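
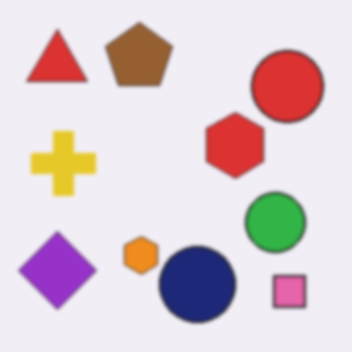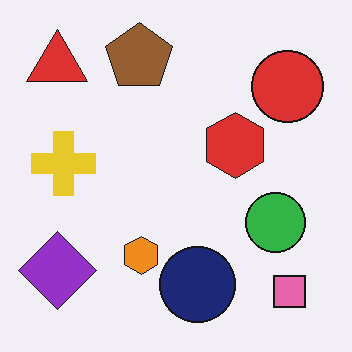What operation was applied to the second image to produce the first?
Slightly softened.

Shape edges and outlines are uniformly softened across the whole image.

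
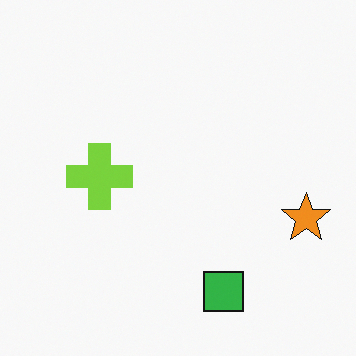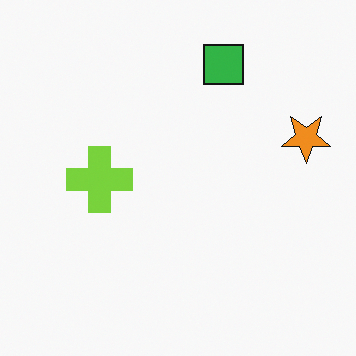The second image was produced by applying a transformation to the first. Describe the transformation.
The image was flipped vertically (top ↔ bottom).

The green square is in the bottom of the first image and the top of the second — shapes on opposite sides of the horizontal midline have swapped in a mirror flip.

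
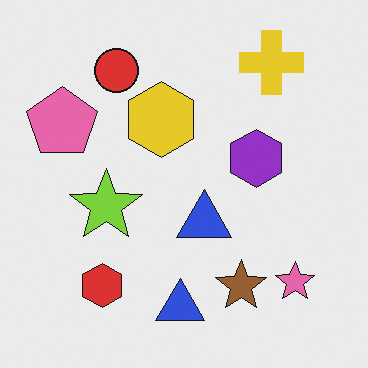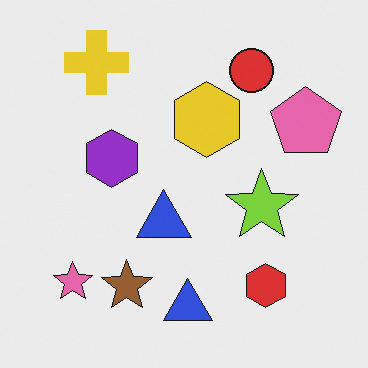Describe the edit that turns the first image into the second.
This is the original image flipped horizontally (left ↔ right).

The pink pentagon is in the left of the first image and the right of the second — shapes on opposite sides of the vertical midline have swapped in a mirror flip.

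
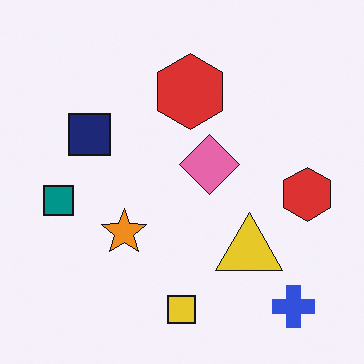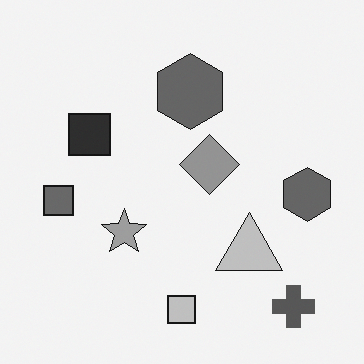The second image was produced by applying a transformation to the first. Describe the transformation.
The second image is the first converted to grayscale.

All color is removed — every shape is now a shade of grey.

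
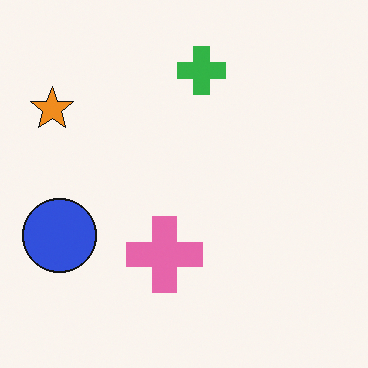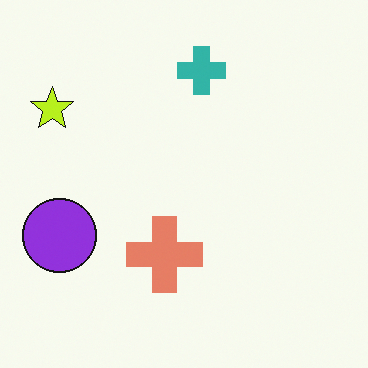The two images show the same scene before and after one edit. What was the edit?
The image was hue-shifted by a small amount.

Every shape's color has rotated by the same amount around the hue wheel — a uniform hue shift.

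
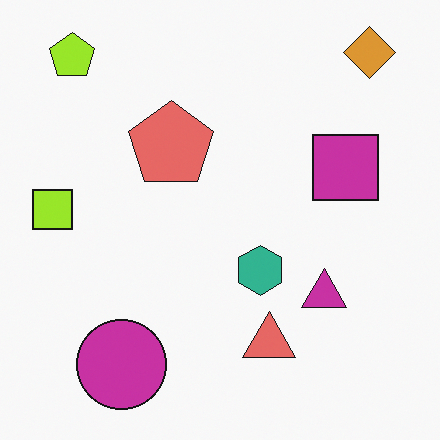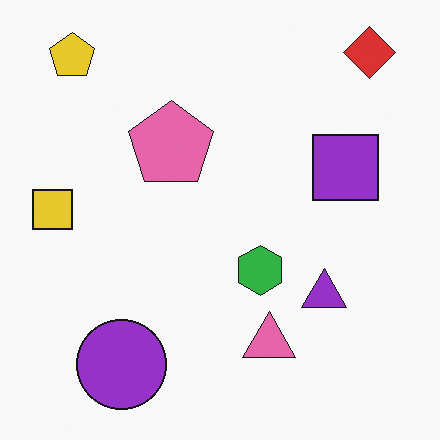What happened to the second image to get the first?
This is the original image hue-shifted slightly.

Every shape's color has rotated by the same amount around the hue wheel — a uniform hue shift.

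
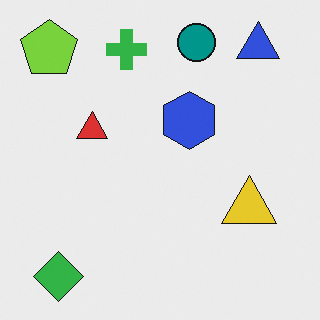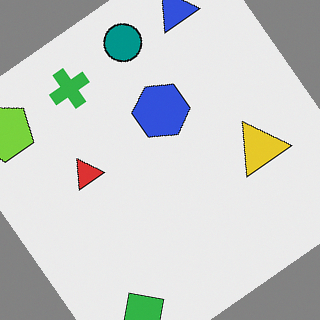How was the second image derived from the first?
The second image is the first rotated counter-clockwise by a large amount — several tens of degrees.

Every shape is tilted by the same angle and the image corners show triangular fill wedges — a whole-image rotation by a non-right angle.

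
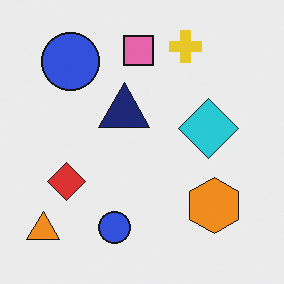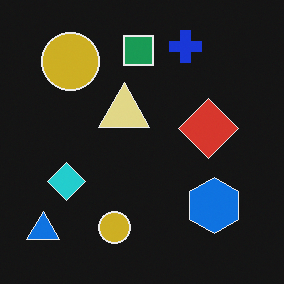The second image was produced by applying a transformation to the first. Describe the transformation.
Color-inverted (negative).

The light background has become dark and every shape's color is its complement — a photographic negative.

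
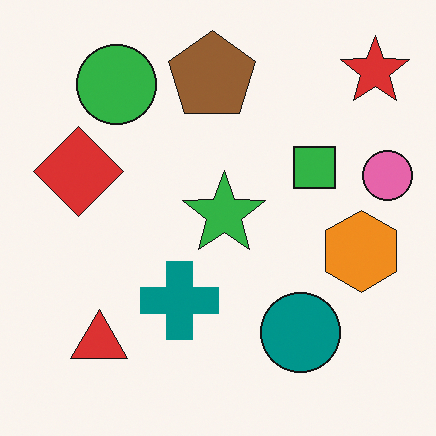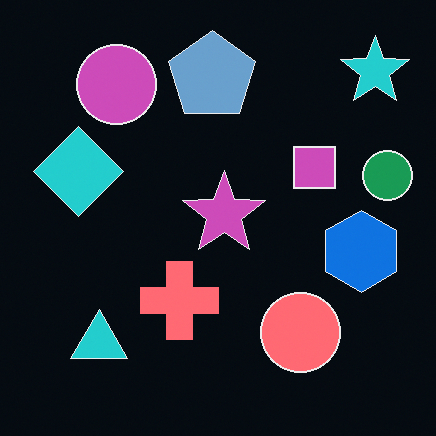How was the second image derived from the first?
This is the original image color-inverted (negative).

The light background has become dark and every shape's color is its complement — a photographic negative.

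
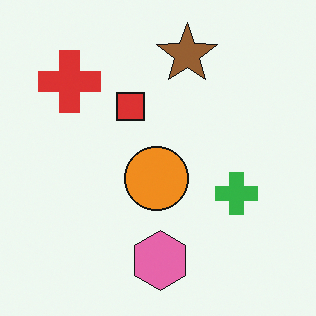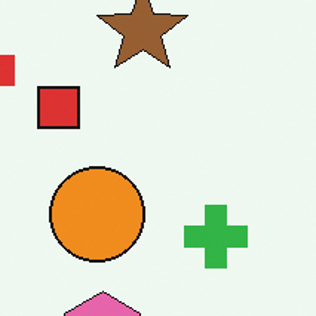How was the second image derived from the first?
The image was cropped to a modestly smaller region and rescaled.

The visible shapes are larger and the field of view is narrower; shapes near the original edges may be partly or wholly outside the frame — a crop-and-rescale.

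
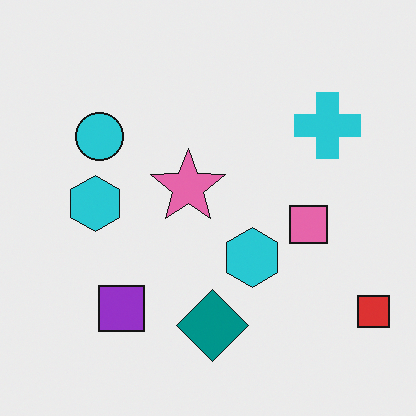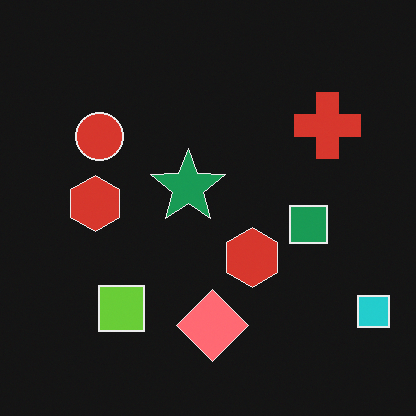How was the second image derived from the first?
The image was color-inverted (negative).

The light background has become dark and every shape's color is its complement — a photographic negative.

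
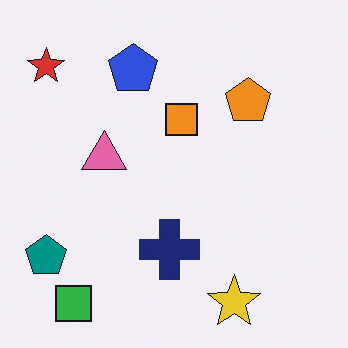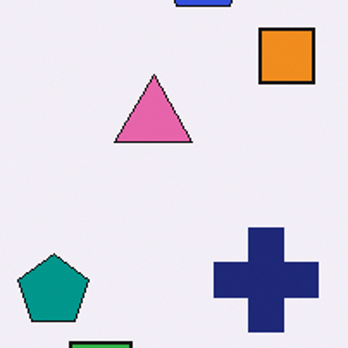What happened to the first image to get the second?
Cropped to a noticeably smaller region and rescaled.

The visible shapes are larger and the field of view is narrower; shapes near the original edges may be partly or wholly outside the frame — a crop-and-rescale.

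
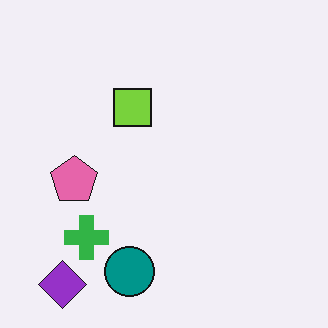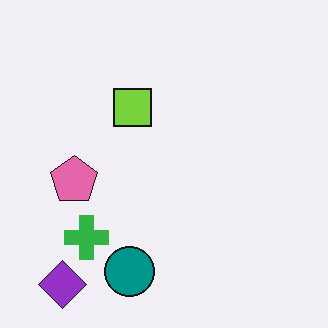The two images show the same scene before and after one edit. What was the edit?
The image was JPEG-compressed with visible artifacts.

Blocky 8×8 compression artifacts appear around shape edges and the flat background shows ringing — characteristic JPEG degradation.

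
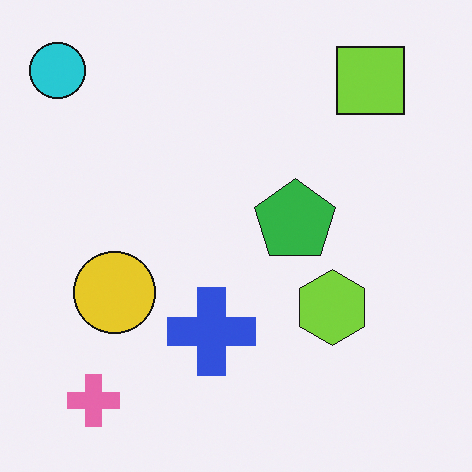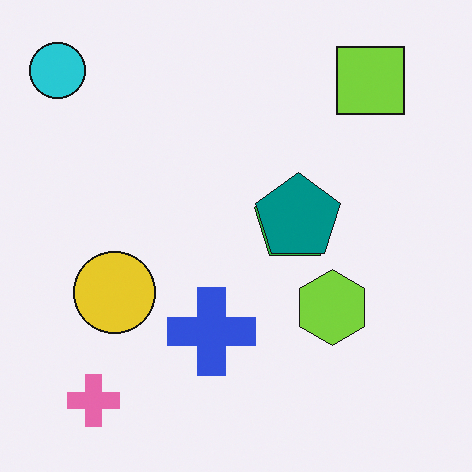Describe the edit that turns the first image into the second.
The second image is the first overlaid with an additional teal pentagon.

A teal pentagon appears in the second image that is absent from the first.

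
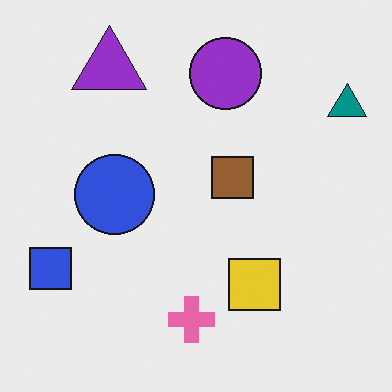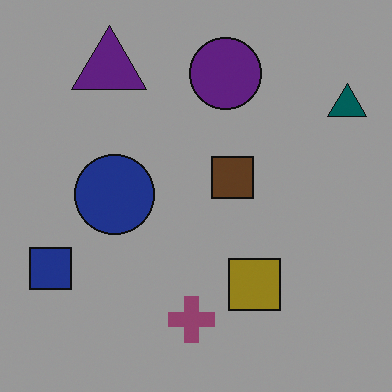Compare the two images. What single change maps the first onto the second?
The second image is the first noticeably darkened.

Every pixel — background and shapes alike — is uniformly darkened.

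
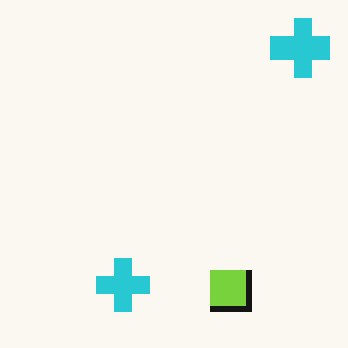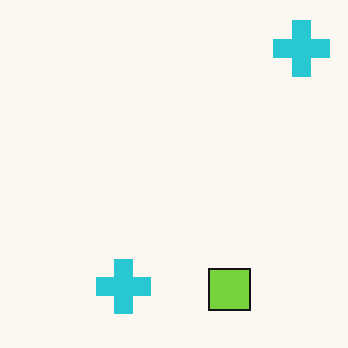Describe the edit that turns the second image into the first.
The transformation is: moderately pixelated.

Shapes are reduced to large square blocks; fine edges and outlines are lost — a downscale-then-upscale (mosaic) effect.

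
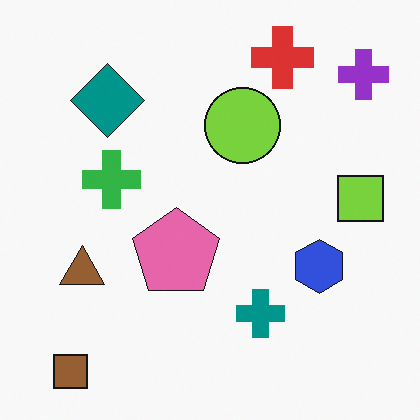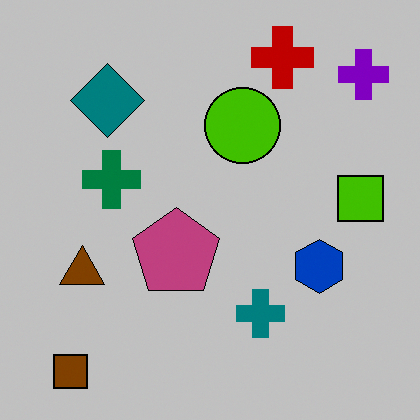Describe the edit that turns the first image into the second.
It was aggressively posterized.

Each flat color has snapped to a coarser quantized level — most visibly, the near-white background has dropped to a flat grey.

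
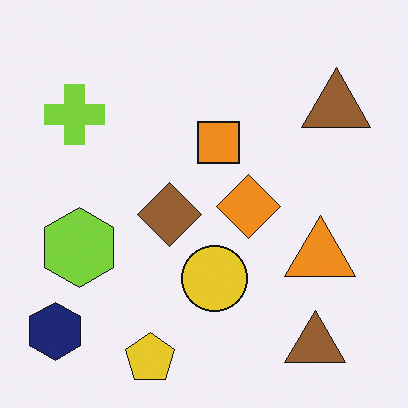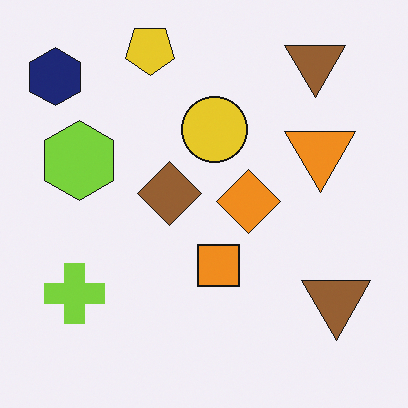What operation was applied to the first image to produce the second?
The image was flipped vertically (top ↔ bottom).

The yellow pentagon is in the bottom of the first image and the top of the second — shapes on opposite sides of the horizontal midline have swapped in a mirror flip.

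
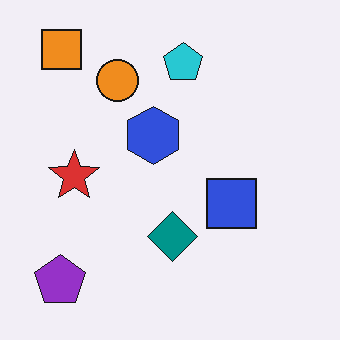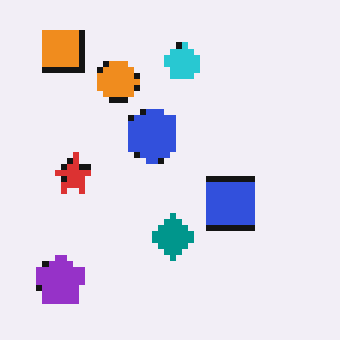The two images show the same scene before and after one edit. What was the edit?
It was moderately pixelated.

Shapes are reduced to large square blocks; fine edges and outlines are lost — a downscale-then-upscale (mosaic) effect.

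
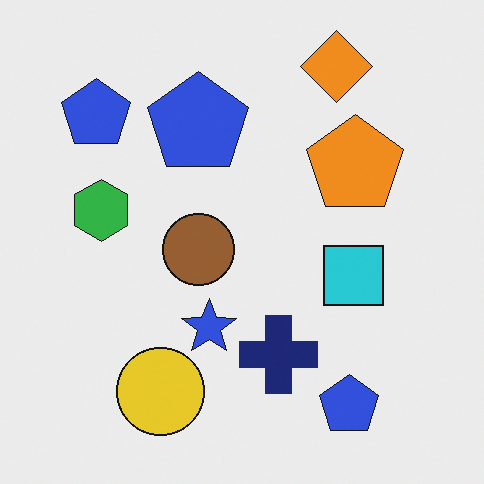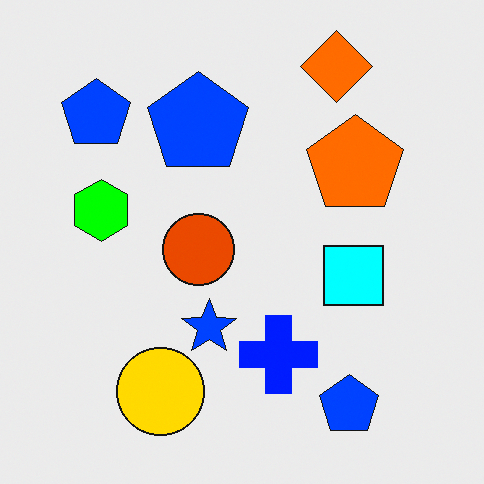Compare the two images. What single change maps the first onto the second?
This is the original image heavily oversaturated.

All colors are more vivid — a global saturation change.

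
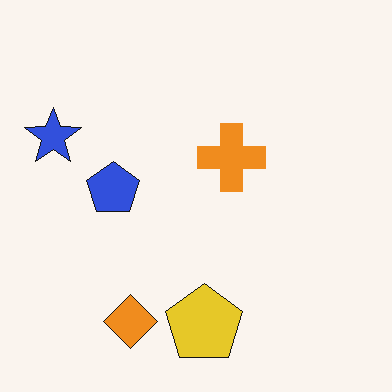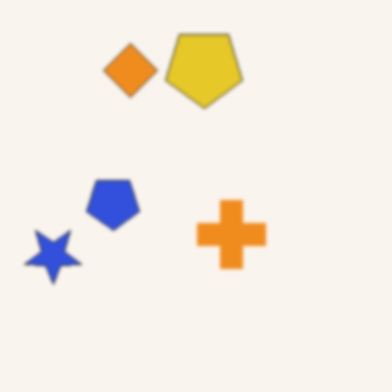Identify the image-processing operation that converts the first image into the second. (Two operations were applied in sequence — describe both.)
Flipped vertically (top ↔ bottom), then slightly softened.

The yellow pentagon is in the bottom of the first image and the top of the second — shapes on opposite sides of the horizontal midline have swapped in a mirror flip. Shape edges and outlines are uniformly softened across the whole image.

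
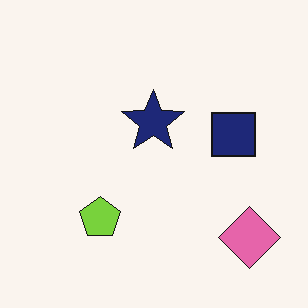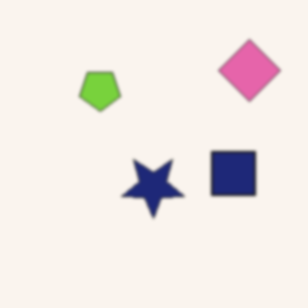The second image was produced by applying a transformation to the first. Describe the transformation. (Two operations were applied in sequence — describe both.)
The transformation is: flipped vertically (top ↔ bottom), then given a subtle gaussian blur.

The pink diamond is in the bottom-right of the first image and the top-right of the second — shapes on opposite sides of the horizontal midline have swapped in a mirror flip. Shape edges and outlines are uniformly softened across the whole image.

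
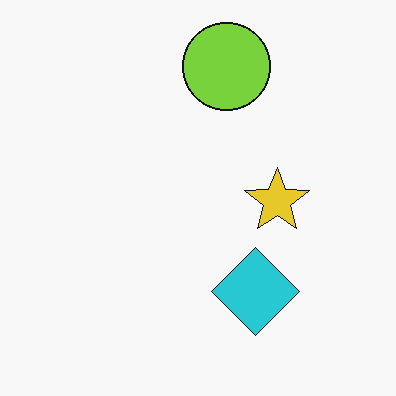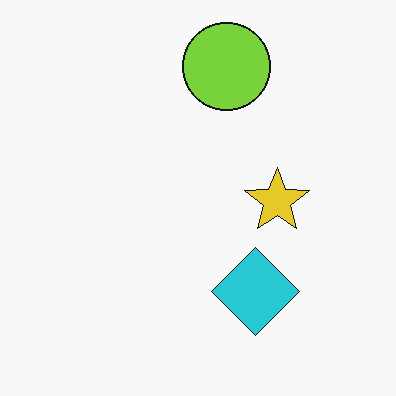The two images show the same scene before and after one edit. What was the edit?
The image was JPEG-compressed with visible artifacts.

Blocky 8×8 compression artifacts appear around shape edges and the flat background shows ringing — characteristic JPEG degradation.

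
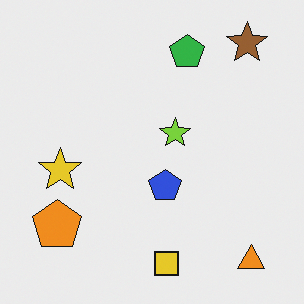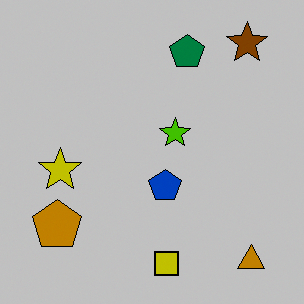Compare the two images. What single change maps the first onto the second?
The transformation is: aggressively posterized.

Each flat color has snapped to a coarser quantized level — most visibly, the near-white background has dropped to a flat grey.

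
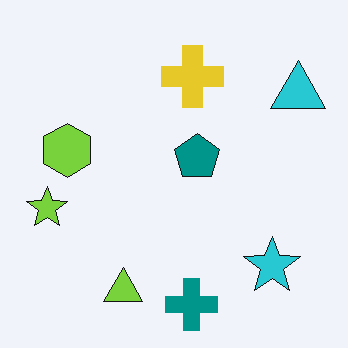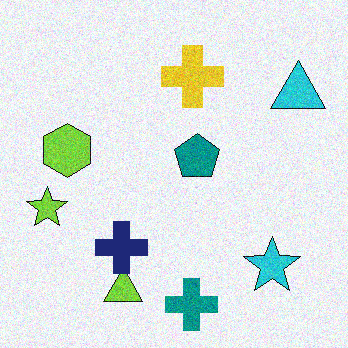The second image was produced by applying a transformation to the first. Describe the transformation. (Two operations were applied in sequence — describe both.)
Degraded with moderate additive noise, then overlaid with an additional navy cross.

Random speckle covers the whole image, including the flat background. A navy cross appears in the second image that is absent from the first.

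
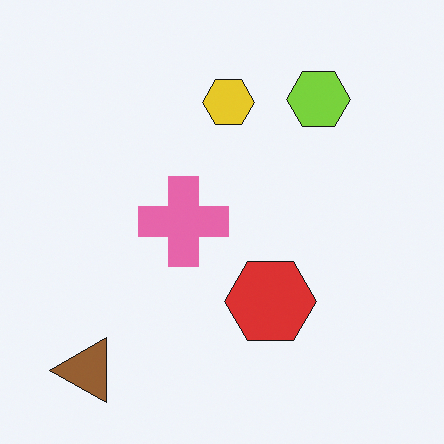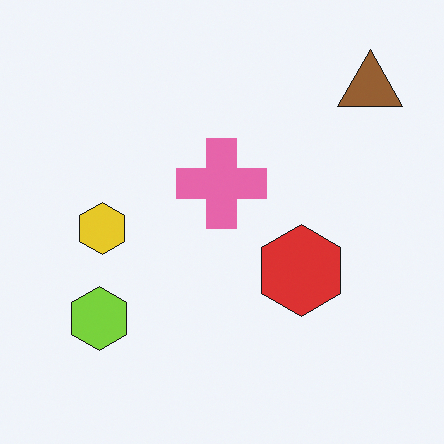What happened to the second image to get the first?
It was transposed (reflected across the top-left ↔ bottom-right diagonal).

Shapes have swapped their row and column positions — what was in the top-right is now in the bottom-left — a diagonal reflection.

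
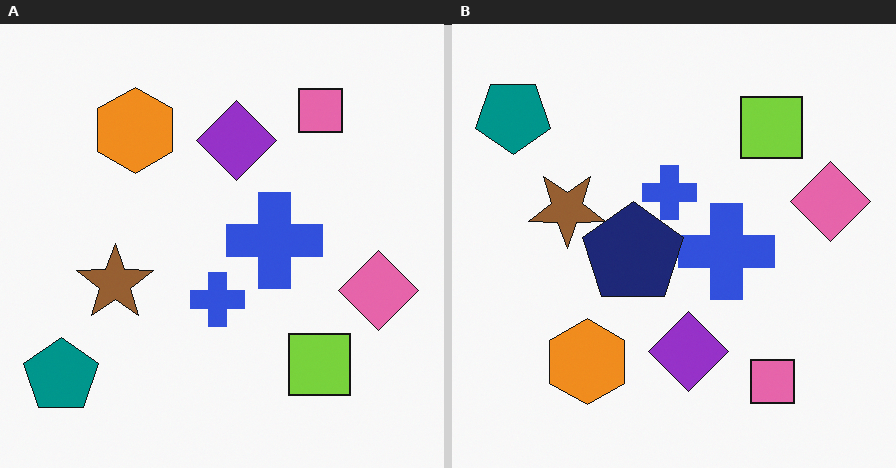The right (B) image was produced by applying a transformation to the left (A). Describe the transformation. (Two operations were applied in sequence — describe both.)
It was flipped vertically (top ↔ bottom), then overlaid with an additional navy pentagon.

The pink square is in the top-right of the left (A) image and the bottom-right of the right (B) — shapes on opposite sides of the horizontal midline have swapped in a mirror flip. A navy pentagon appears in the right (B) image that is absent from the left (A).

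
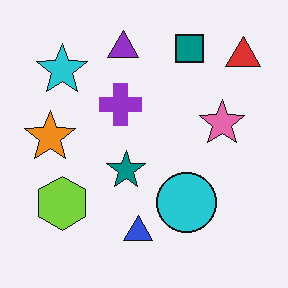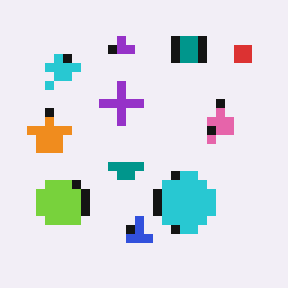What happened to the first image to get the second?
The image was heavily pixelated into large blocks.

Shapes are reduced to large square blocks; fine edges and outlines are lost — a downscale-then-upscale (mosaic) effect.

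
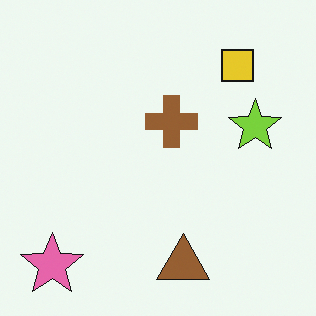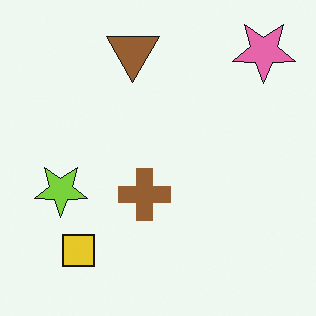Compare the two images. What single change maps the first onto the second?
The image was rotated 180°.

The pink star sits in the bottom-left of the first image and the top-right of the second — consistent with a whole-image 180° rotation.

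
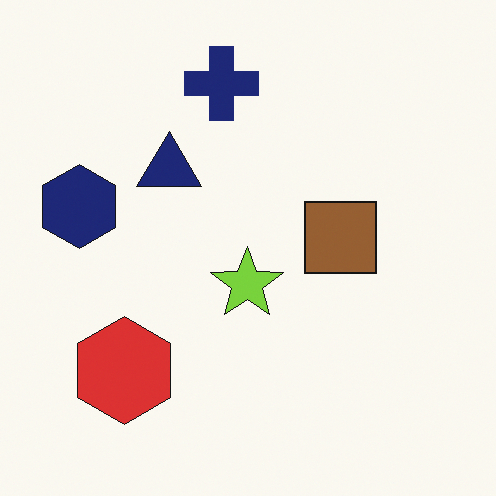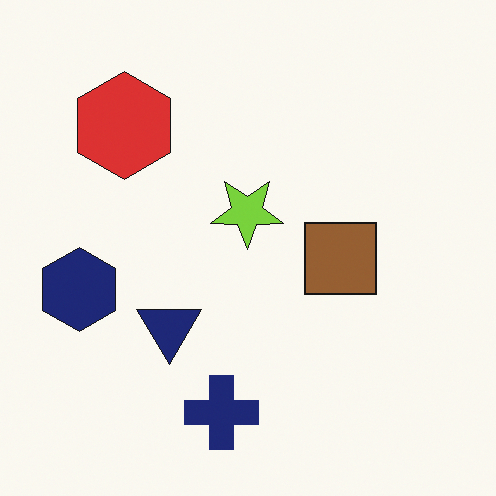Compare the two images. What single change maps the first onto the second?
Flipped vertically (top ↔ bottom).

The navy cross is in the top of the first image and the bottom of the second — shapes on opposite sides of the horizontal midline have swapped in a mirror flip.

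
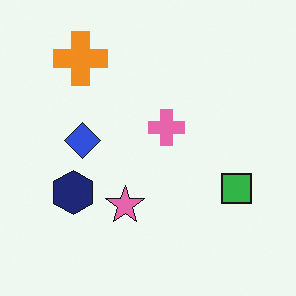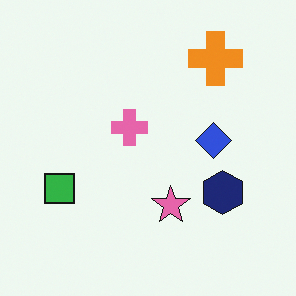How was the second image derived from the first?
The second image is the first flipped horizontally (left ↔ right).

The green square is in the right of the first image and the left of the second — shapes on opposite sides of the vertical midline have swapped in a mirror flip.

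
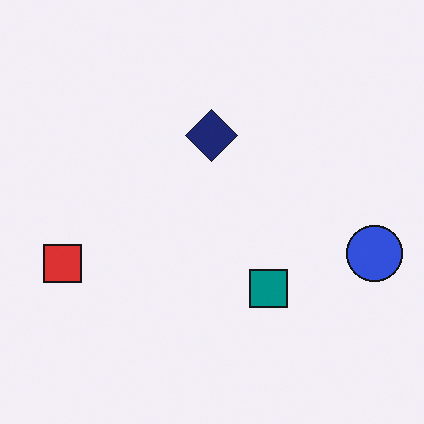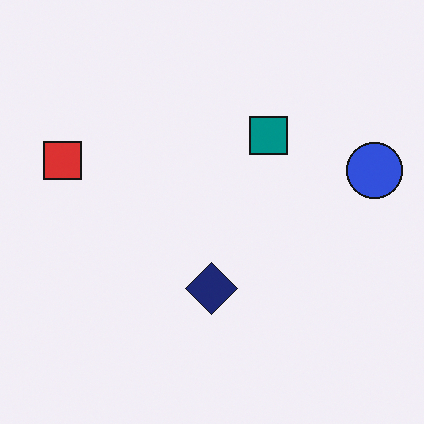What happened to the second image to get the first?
It was flipped vertically (top ↔ bottom).

The teal square is in the top of the second image and the bottom of the first — shapes on opposite sides of the horizontal midline have swapped in a mirror flip.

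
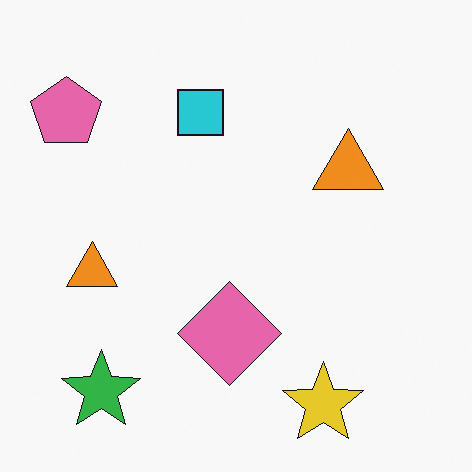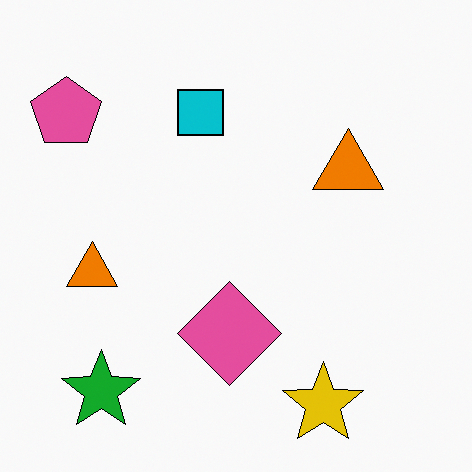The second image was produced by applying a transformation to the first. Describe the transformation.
Given slightly increased contrast.

Tones are pushed away from mid-grey across the whole image — a global contrast change.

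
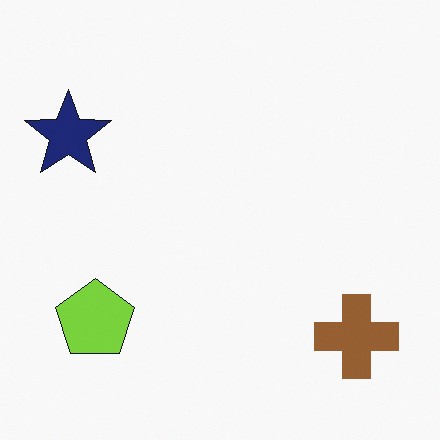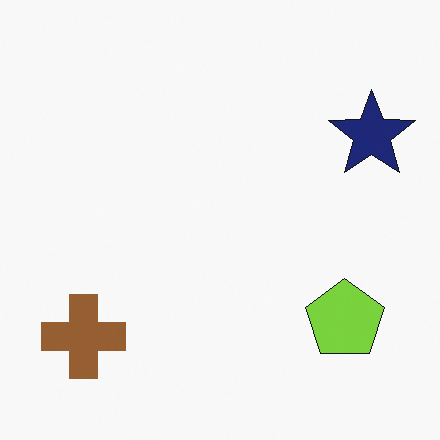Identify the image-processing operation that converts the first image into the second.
The second image is the first flipped horizontally (left ↔ right).

The navy star is in the top-left of the first image and the top-right of the second — shapes on opposite sides of the vertical midline have swapped in a mirror flip.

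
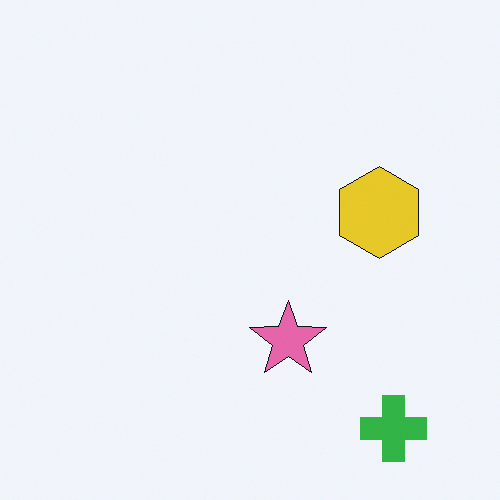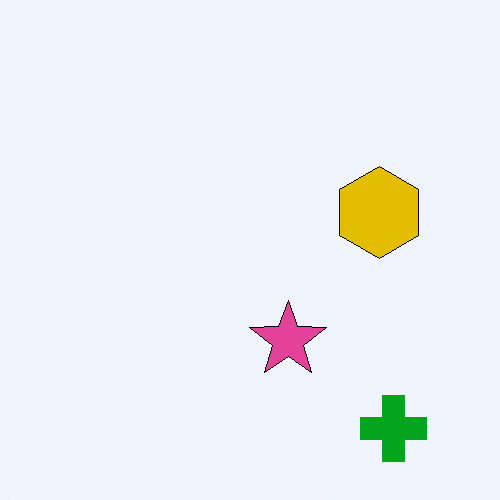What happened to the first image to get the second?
Given slightly increased contrast.

Tones are pushed away from mid-grey across the whole image — a global contrast change.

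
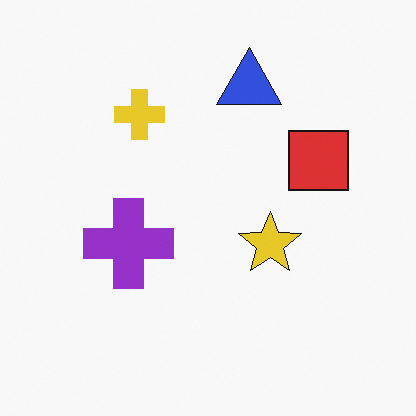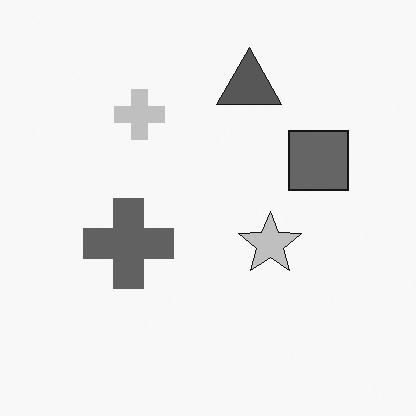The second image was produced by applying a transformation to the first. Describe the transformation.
The transformation is: converted to grayscale.

All color is removed — every shape is now a shade of grey.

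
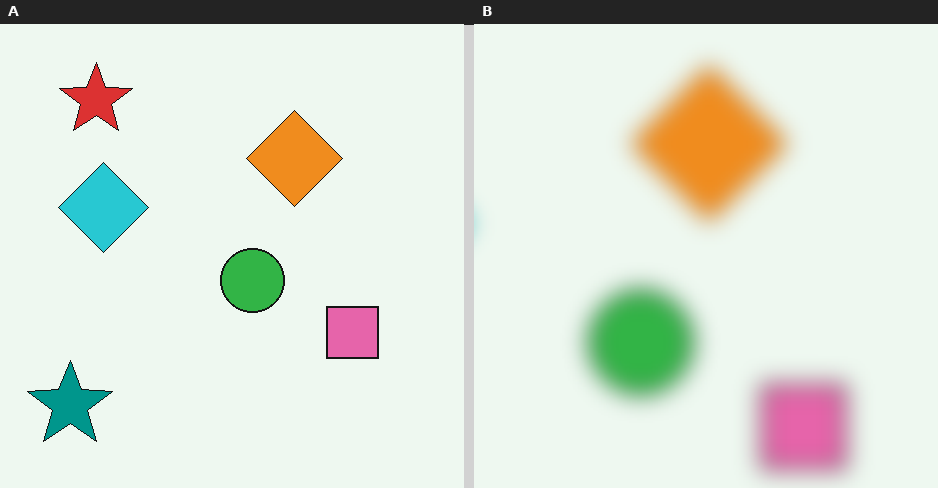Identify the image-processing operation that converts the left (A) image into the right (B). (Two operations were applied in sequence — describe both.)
The image was strongly gaussian-blurred, then cropped to a noticeably smaller region and rescaled.

Shape edges and outlines are uniformly softened across the whole image. The visible shapes are larger and the field of view is narrower; shapes near the original edges may be partly or wholly outside the frame — a crop-and-rescale.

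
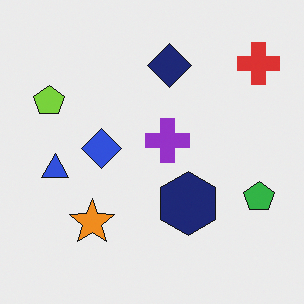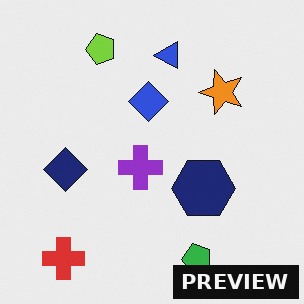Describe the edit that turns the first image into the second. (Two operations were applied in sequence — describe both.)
The transformation is: transposed (reflected across the top-left ↔ bottom-right diagonal), then watermarked with the text "PREVIEW" in the lower-right corner.

Shapes have swapped their row and column positions — what was in the top-right is now in the bottom-left — a diagonal reflection. A dark label reading "PREVIEW" appears in the lower-right corner.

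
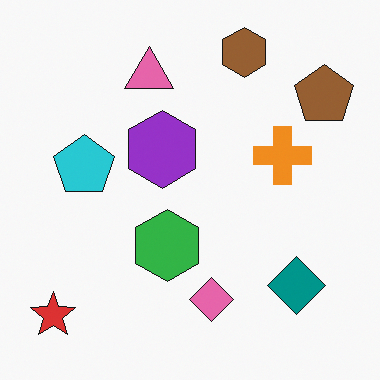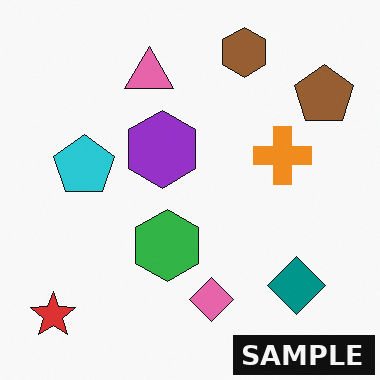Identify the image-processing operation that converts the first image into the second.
The second image is the first watermarked with the text "SAMPLE" in the lower-right corner.

A dark label reading "SAMPLE" appears in the lower-right corner.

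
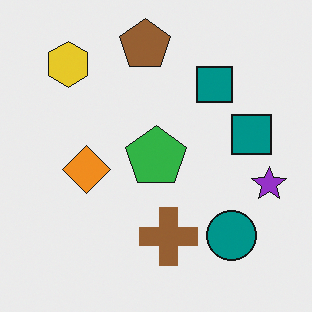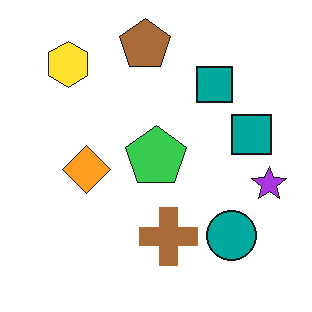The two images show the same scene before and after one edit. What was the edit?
The second image is the first slightly brightened.

Every pixel — background and shapes alike — is uniformly brightened.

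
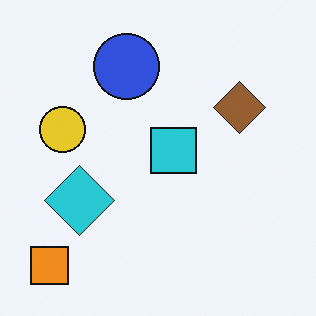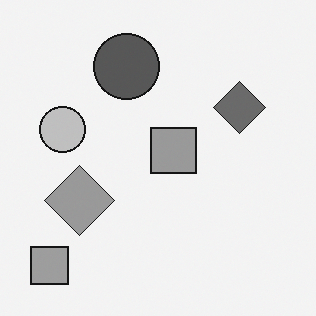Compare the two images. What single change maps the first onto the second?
This is the original image converted to grayscale.

All color is removed — every shape is now a shade of grey.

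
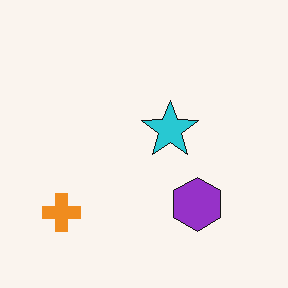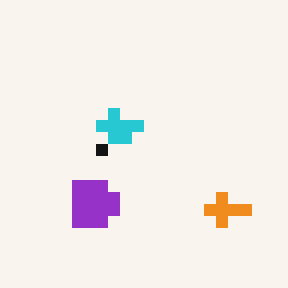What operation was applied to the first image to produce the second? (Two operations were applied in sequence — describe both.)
The second image is the first heavily pixelated into large blocks, then flipped horizontally (left ↔ right).

Shapes are reduced to large square blocks; fine edges and outlines are lost — a downscale-then-upscale (mosaic) effect. The orange cross is in the bottom-left of the first image and the bottom-right of the second — shapes on opposite sides of the vertical midline have swapped in a mirror flip.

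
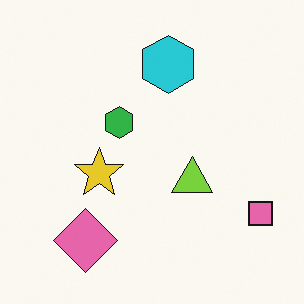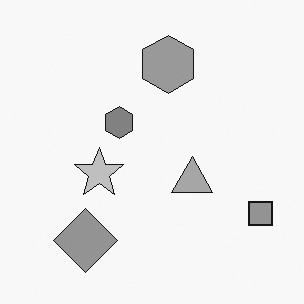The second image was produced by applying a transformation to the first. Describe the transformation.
The image was converted to grayscale.

All color is removed — every shape is now a shade of grey.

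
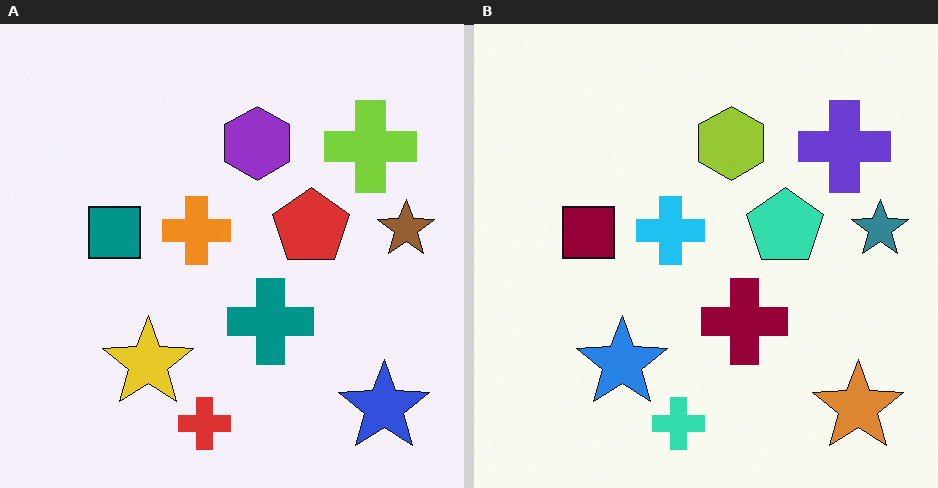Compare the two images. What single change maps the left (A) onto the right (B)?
The image was hue-shifted by a large amount.

Every shape's color has rotated by the same amount around the hue wheel — a uniform hue shift.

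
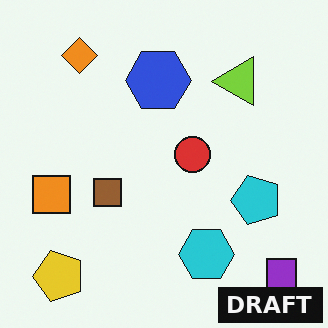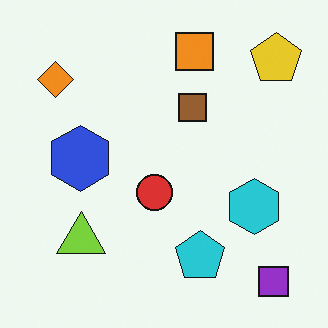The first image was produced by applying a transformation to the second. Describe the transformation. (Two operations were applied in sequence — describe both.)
The transformation is: transposed (reflected across the top-left ↔ bottom-right diagonal), then watermarked with the text "DRAFT" in the lower-right corner.

Shapes have swapped their row and column positions — what was in the top-right is now in the bottom-left — a diagonal reflection. A dark label reading "DRAFT" appears in the lower-right corner.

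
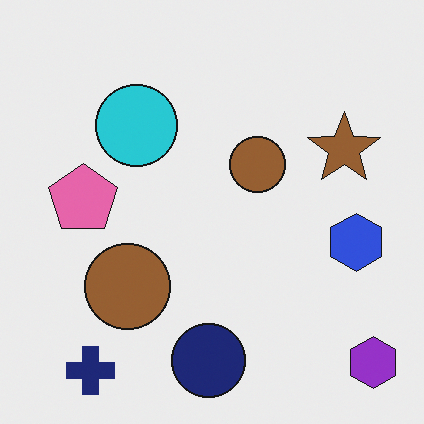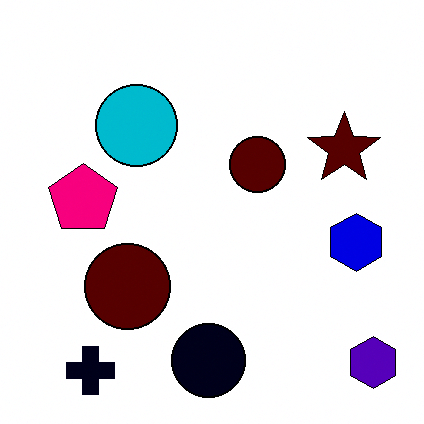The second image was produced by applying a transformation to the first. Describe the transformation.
Given much higher contrast.

Tones are pushed away from mid-grey across the whole image — a global contrast change.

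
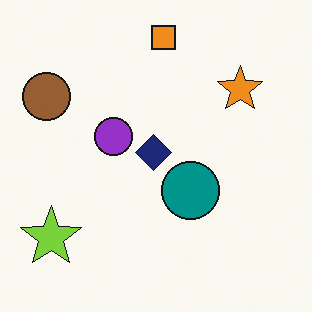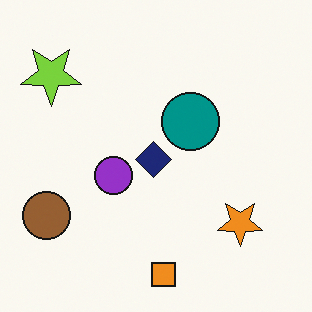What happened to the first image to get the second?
This is the original image flipped vertically (top ↔ bottom).

The orange square is in the top of the first image and the bottom of the second — shapes on opposite sides of the horizontal midline have swapped in a mirror flip.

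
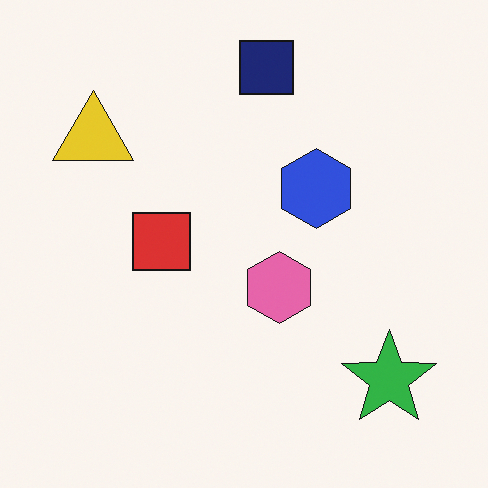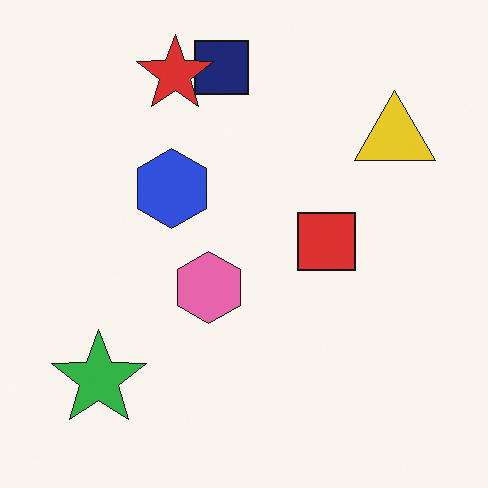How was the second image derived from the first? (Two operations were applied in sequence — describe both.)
It was flipped horizontally (left ↔ right), then overlaid with an additional red star.

The yellow triangle is in the top-left of the first image and the top-right of the second — shapes on opposite sides of the vertical midline have swapped in a mirror flip. A red star appears in the second image that is absent from the first.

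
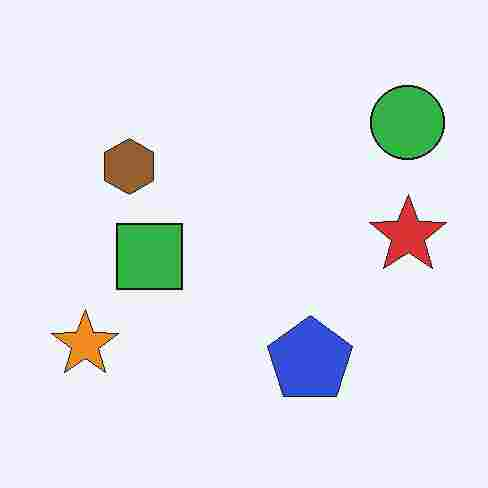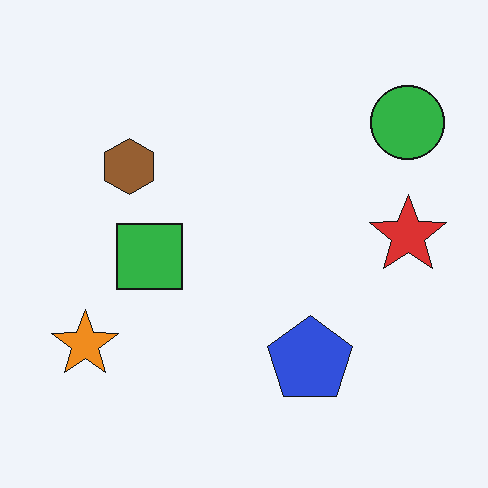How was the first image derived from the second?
It was heavily JPEG-compressed with obvious blocking artifacts.

Blocky 8×8 compression artifacts appear around shape edges and the flat background shows ringing — characteristic JPEG degradation.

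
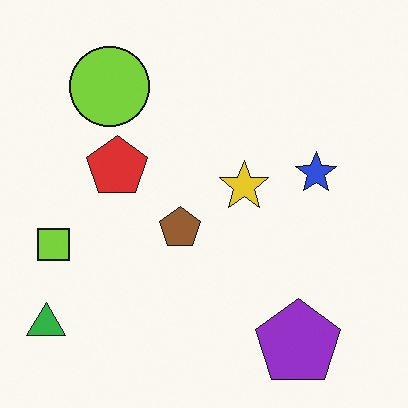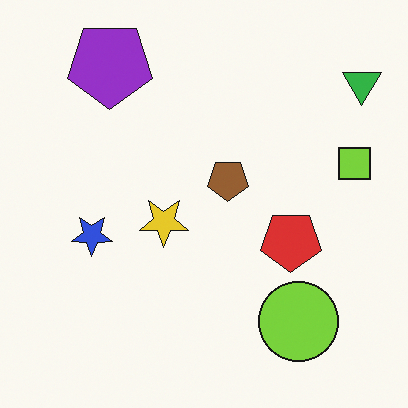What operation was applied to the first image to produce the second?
The transformation is: rotated 180°.

The green triangle sits in the bottom-left of the first image and the top-right of the second — consistent with a whole-image 180° rotation.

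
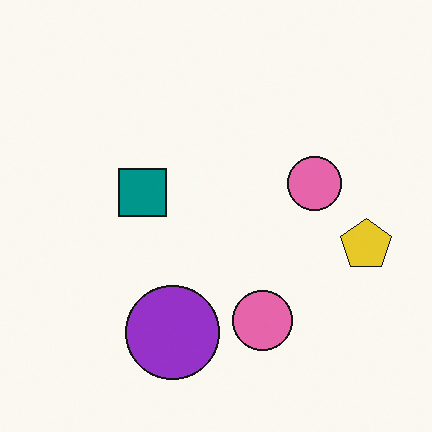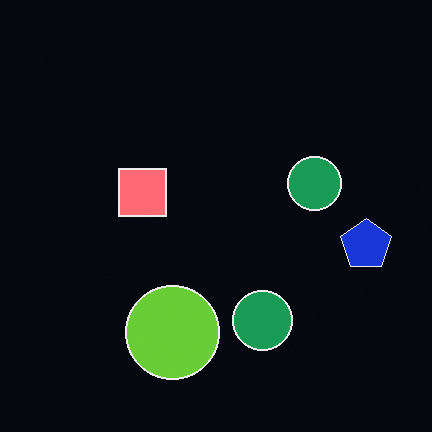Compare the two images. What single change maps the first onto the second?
The second image is the first color-inverted (negative).

The light background has become dark and every shape's color is its complement — a photographic negative.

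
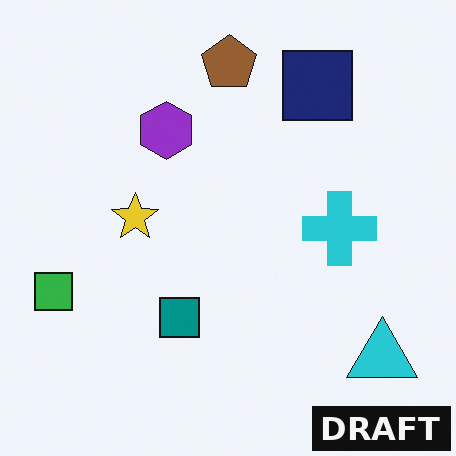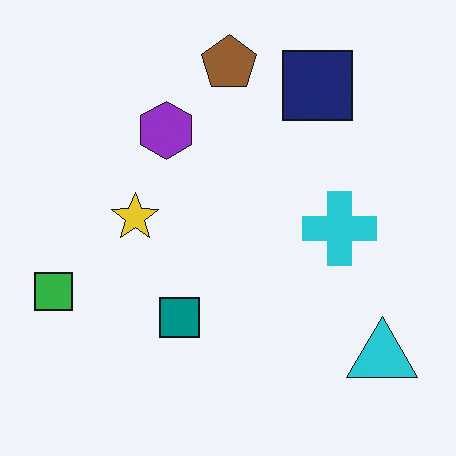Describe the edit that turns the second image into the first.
It was watermarked with the text "DRAFT" in the lower-right corner.

A dark label reading "DRAFT" appears in the lower-right corner.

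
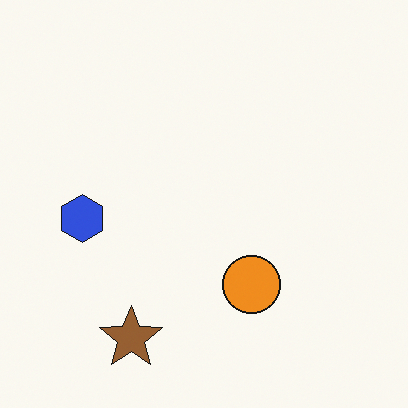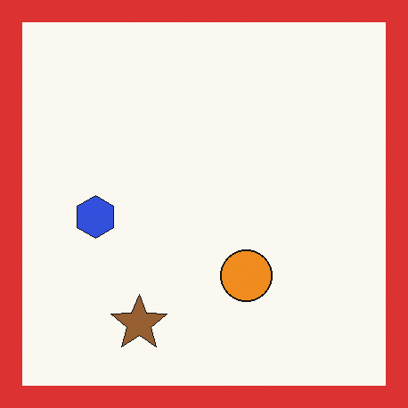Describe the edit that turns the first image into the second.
The image was framed with a red border.

A solid red frame runs around the edge of the second image, with the content slightly shrunk inside it.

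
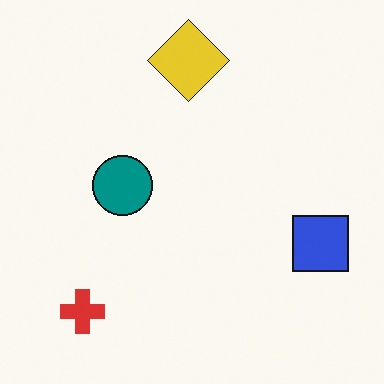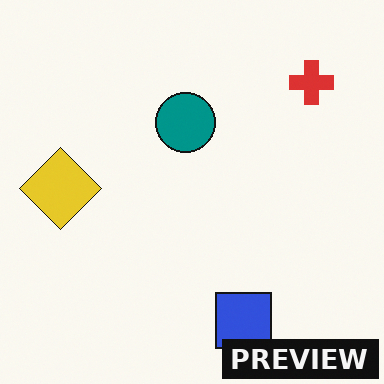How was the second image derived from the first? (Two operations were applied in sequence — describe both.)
The image was transposed (reflected across the top-left ↔ bottom-right diagonal), then watermarked with the text "PREVIEW" in the lower-right corner.

Shapes have swapped their row and column positions — what was in the top-right is now in the bottom-left — a diagonal reflection. A dark label reading "PREVIEW" appears in the lower-right corner.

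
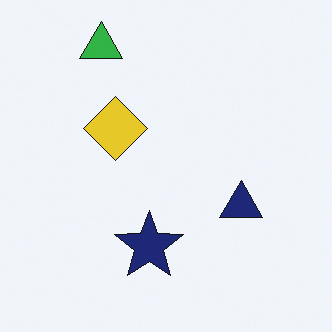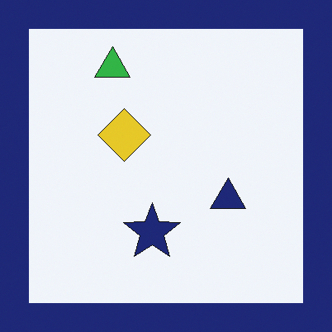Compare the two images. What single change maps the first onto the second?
It was framed with a navy border.

A solid navy frame runs around the edge of the second image, with the content slightly shrunk inside it.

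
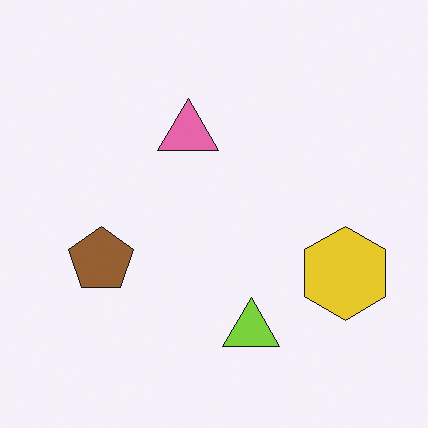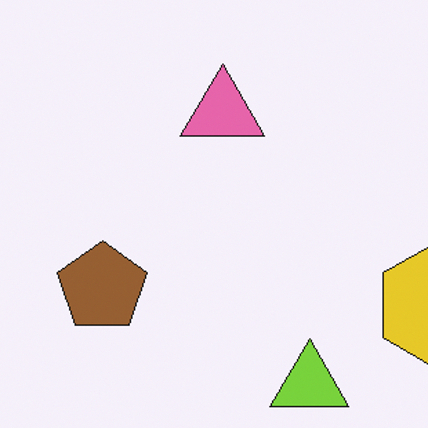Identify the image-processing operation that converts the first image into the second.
It was cropped to a modestly smaller region and rescaled.

The visible shapes are larger and the field of view is narrower; shapes near the original edges may be partly or wholly outside the frame — a crop-and-rescale.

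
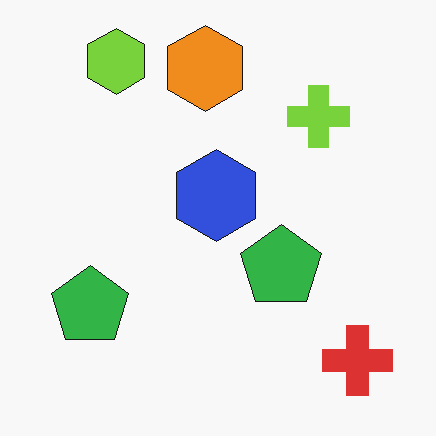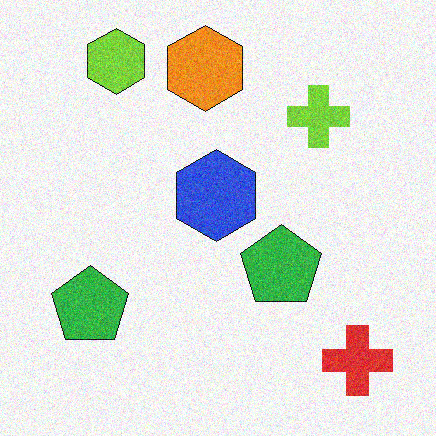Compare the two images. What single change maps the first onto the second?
The second image is the first degraded with visible gaussian noise.

Random speckle covers the whole image, including the flat background.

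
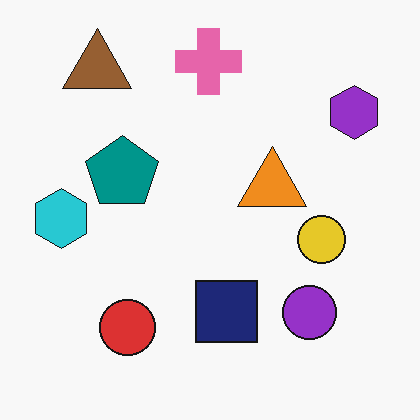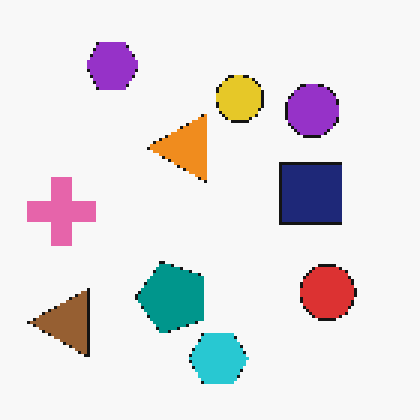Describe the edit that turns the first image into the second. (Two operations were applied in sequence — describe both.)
The second image is the first rotated 90° counter-clockwise, then lightly pixelated (a mild mosaic effect).

The brown triangle sits in the top-left of the first image and the bottom-left of the second — consistent with a whole-image 90° counter-clockwise rotation. Shapes are reduced to large square blocks; fine edges and outlines are lost — a downscale-then-upscale (mosaic) effect.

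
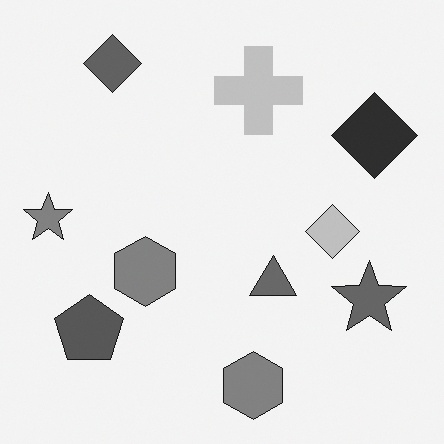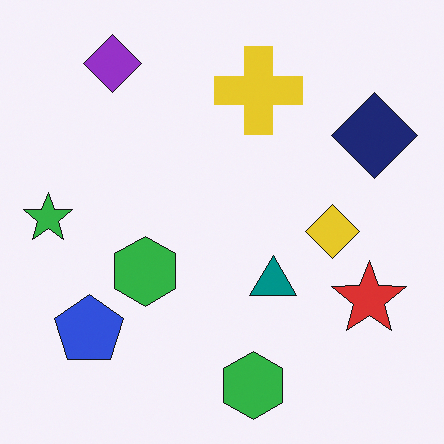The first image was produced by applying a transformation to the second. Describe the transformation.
The first image is the second converted to grayscale.

All color is removed — every shape is now a shade of grey.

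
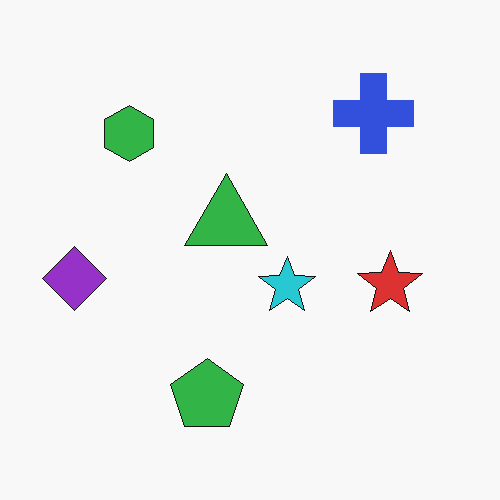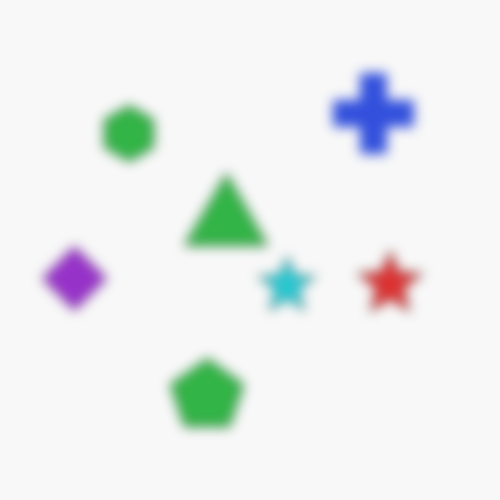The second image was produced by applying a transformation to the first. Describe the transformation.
Heavily blurred.

Shape edges and outlines are uniformly softened across the whole image.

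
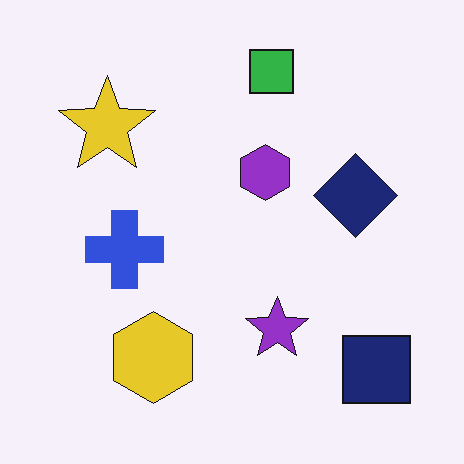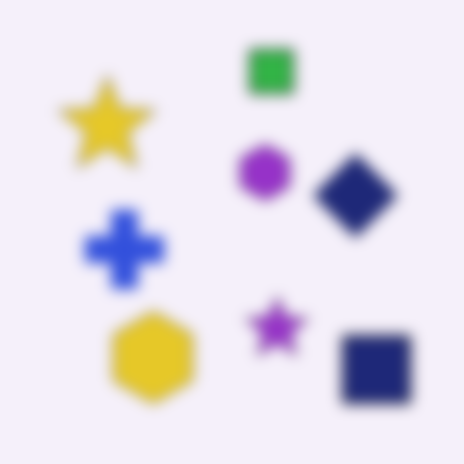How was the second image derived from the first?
The image was strongly gaussian-blurred.

Shape edges and outlines are uniformly softened across the whole image.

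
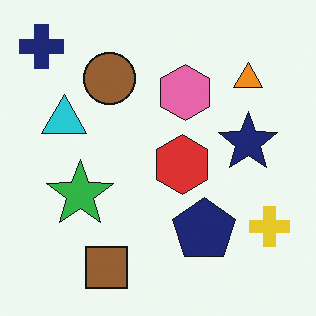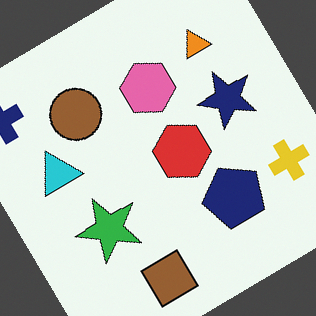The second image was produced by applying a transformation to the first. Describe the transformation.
It was rotated counter-clockwise by a large amount — several tens of degrees.

Every shape is tilted by the same angle and the image corners show triangular fill wedges — a whole-image rotation by a non-right angle.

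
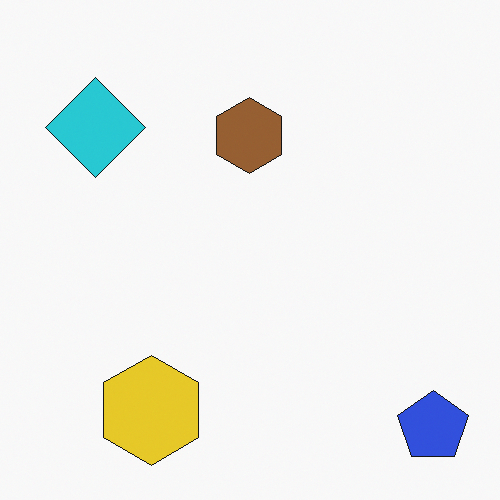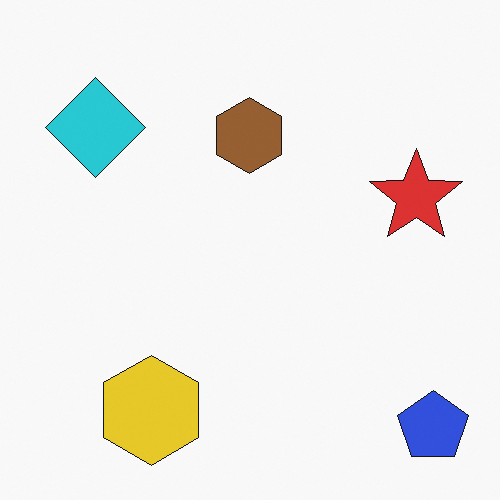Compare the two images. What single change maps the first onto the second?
The image was overlaid with an additional red star.

A red star appears in the second image that is absent from the first.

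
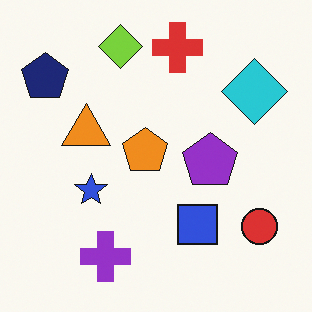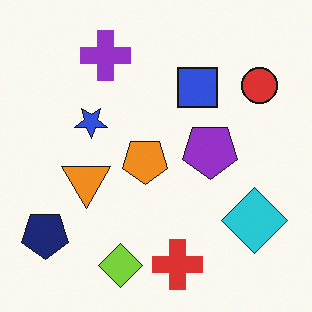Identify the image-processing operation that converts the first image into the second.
The second image is the first flipped vertically (top ↔ bottom).

The lime diamond is in the top of the first image and the bottom of the second — shapes on opposite sides of the horizontal midline have swapped in a mirror flip.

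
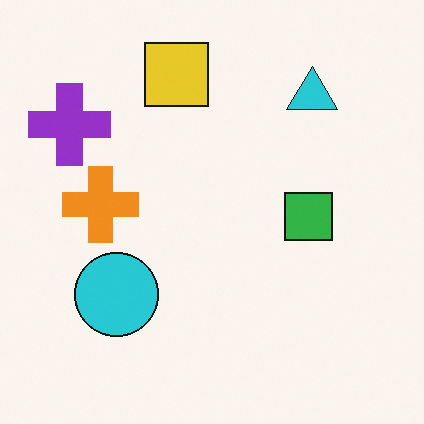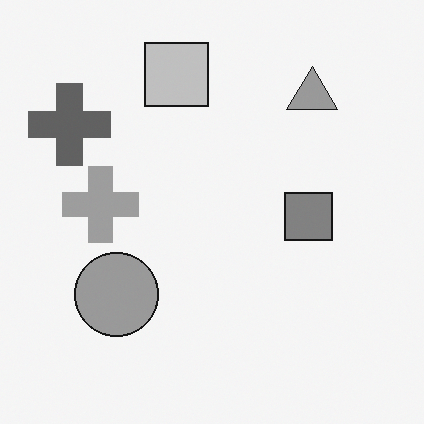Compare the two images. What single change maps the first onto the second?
The transformation is: converted to grayscale.

All color is removed — every shape is now a shade of grey.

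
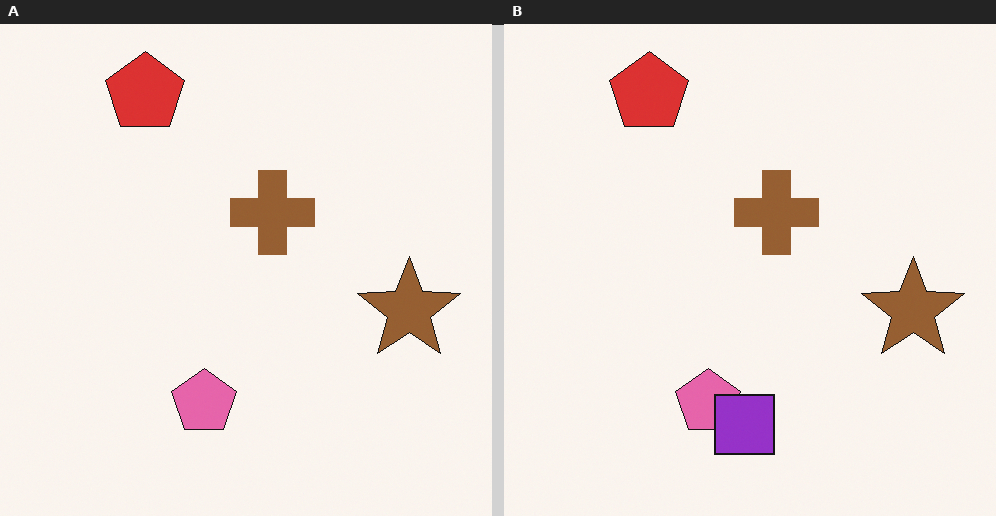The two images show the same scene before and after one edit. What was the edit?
The transformation is: overlaid with an additional purple square.

A purple square appears in the right (B) image that is absent from the left (A).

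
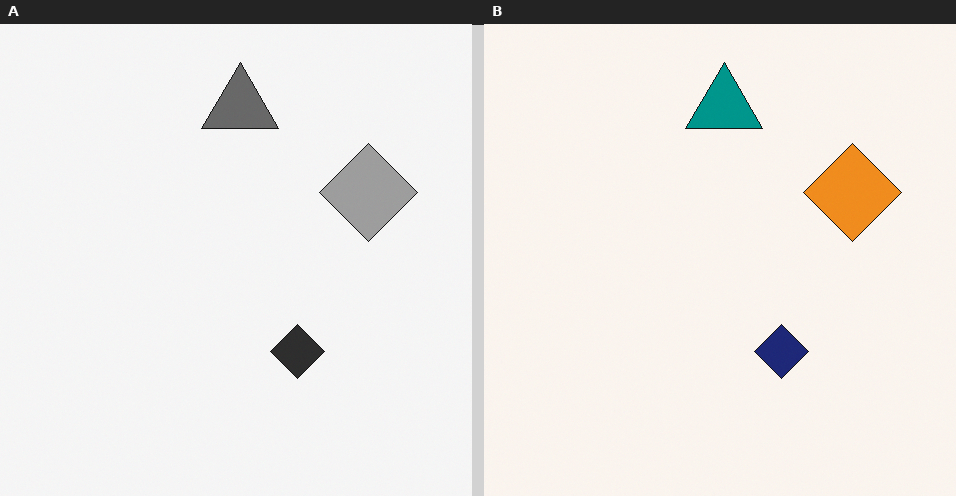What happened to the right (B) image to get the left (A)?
It was converted to grayscale.

All color is removed — every shape is now a shade of grey.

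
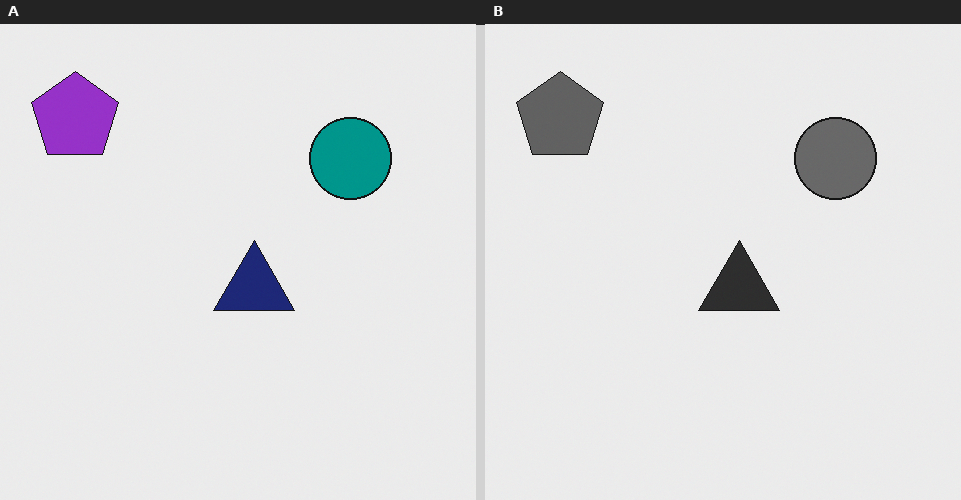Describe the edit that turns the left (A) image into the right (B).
The image was converted to grayscale.

All color is removed — every shape is now a shade of grey.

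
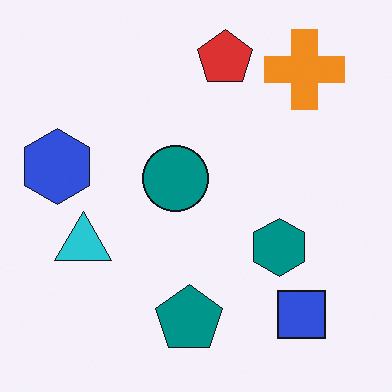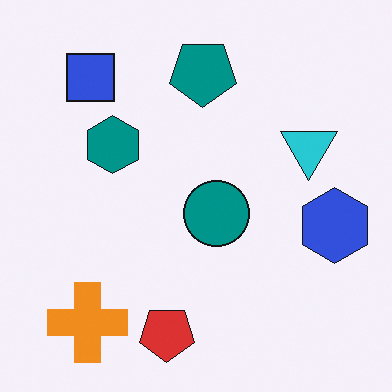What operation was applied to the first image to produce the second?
The second image is the first rotated 180°.

The orange cross sits in the top-right of the first image and the bottom-left of the second — consistent with a whole-image 180° rotation.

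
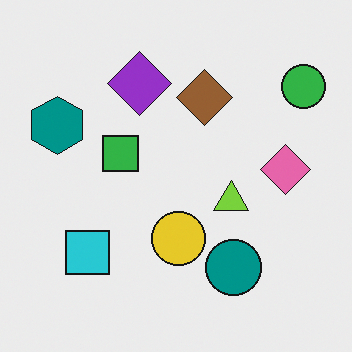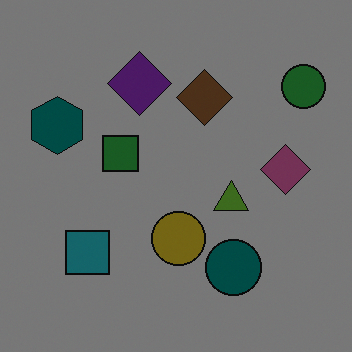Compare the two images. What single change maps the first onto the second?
This is the original image darkened a lot.

Every pixel — background and shapes alike — is uniformly darkened.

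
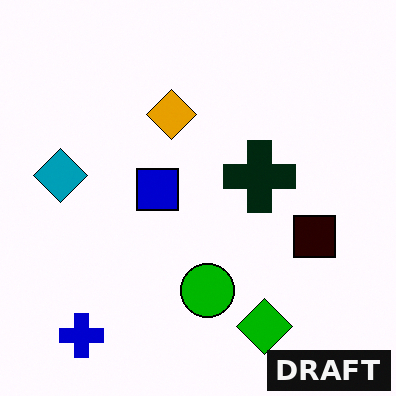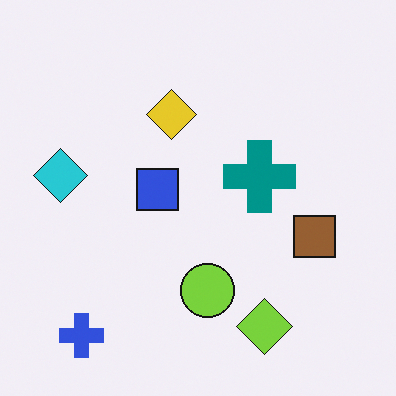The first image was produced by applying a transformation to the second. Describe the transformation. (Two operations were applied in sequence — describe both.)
The image was given much higher contrast, then watermarked with the text "DRAFT" in the lower-right corner.

Tones are pushed away from mid-grey across the whole image — a global contrast change. A dark label reading "DRAFT" appears in the lower-right corner.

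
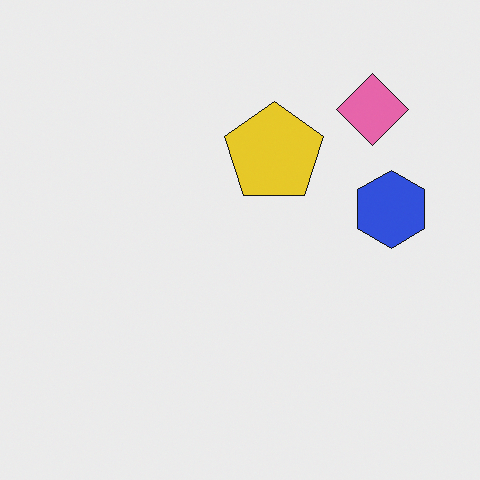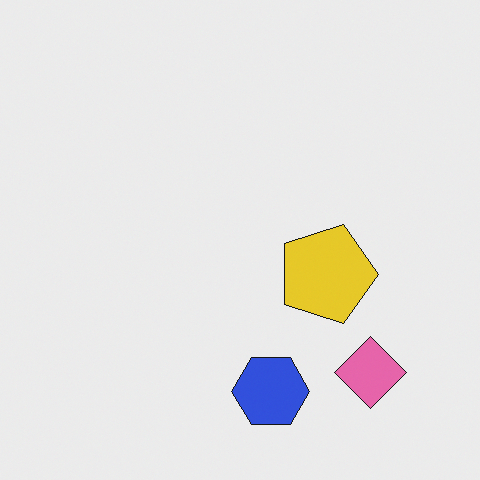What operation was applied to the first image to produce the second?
The second image is the first rotated 90° clockwise.

The pink diamond sits in the top-right of the first image and the bottom-right of the second — consistent with a whole-image 90° clockwise rotation.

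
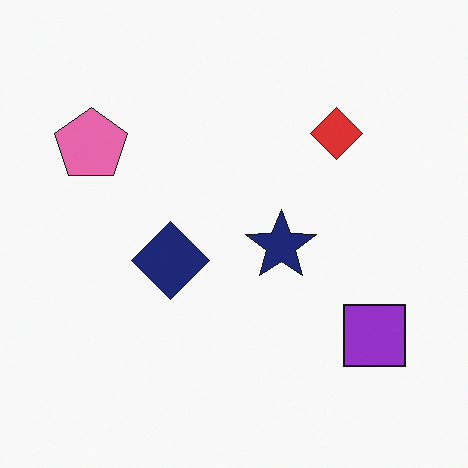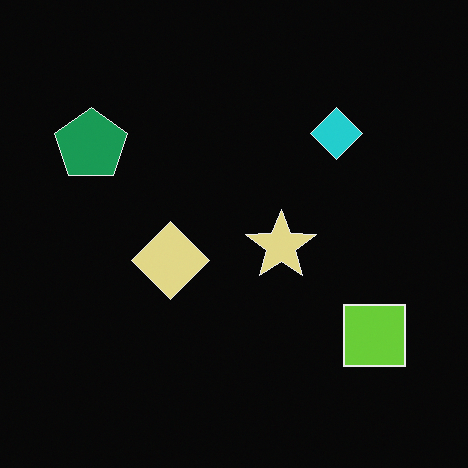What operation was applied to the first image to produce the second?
This is the original image color-inverted (negative).

The light background has become dark and every shape's color is its complement — a photographic negative.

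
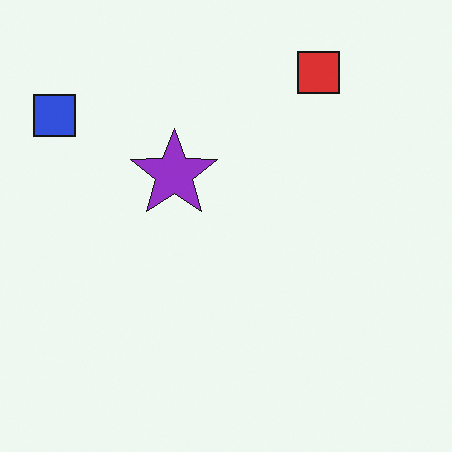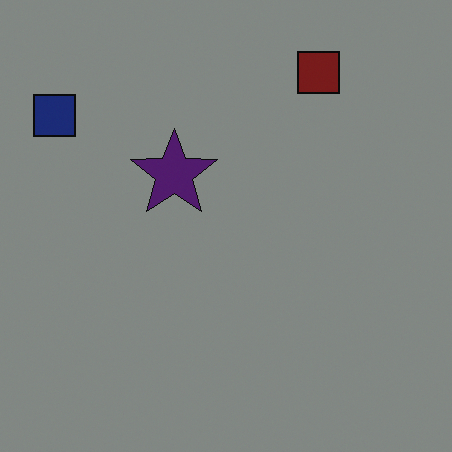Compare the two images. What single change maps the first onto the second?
It was substantially darkened.

Every pixel — background and shapes alike — is uniformly darkened.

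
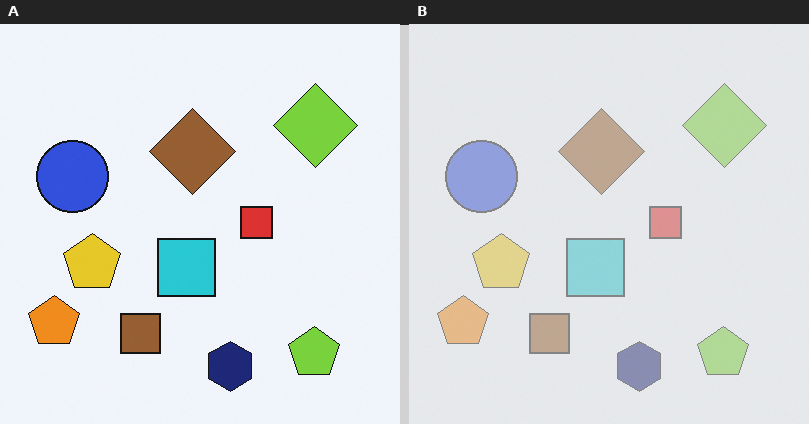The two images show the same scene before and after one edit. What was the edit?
This is the original image washed out (contrast reduced).

Tones are pushed toward mid-grey across the whole image — a global contrast change.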